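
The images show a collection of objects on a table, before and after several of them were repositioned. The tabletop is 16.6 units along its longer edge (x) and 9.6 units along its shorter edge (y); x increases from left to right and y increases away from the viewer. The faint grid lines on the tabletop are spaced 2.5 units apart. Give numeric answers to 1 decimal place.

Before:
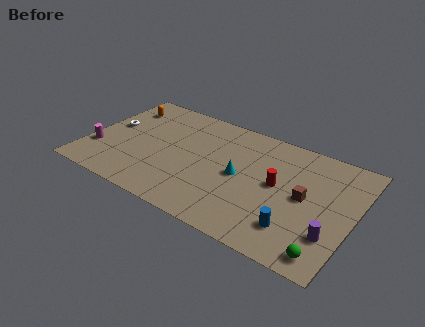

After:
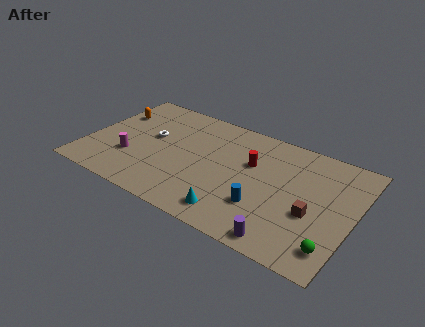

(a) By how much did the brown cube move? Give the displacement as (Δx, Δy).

(0.6, -1.1)

The brown cube was at about (13.6, 4.9) and moved to about (14.2, 3.8).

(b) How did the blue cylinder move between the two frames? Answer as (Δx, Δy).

(-2.1, 0.7)

From the two frames, the blue cylinder sits at roughly (13.4, 2.2) before and (11.3, 2.9) after.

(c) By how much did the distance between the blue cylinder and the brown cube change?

+0.3

They were about 2.7 units apart before and 3.0 after — 0.3 units further apart.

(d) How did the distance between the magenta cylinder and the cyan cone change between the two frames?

-2.0

Before: roughly 9.0 units apart; after: 7.0. That's 2.0 units closer together.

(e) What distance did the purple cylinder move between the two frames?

3.1

The purple cylinder moved from about (15.5, 2.7) to (12.9, 1.0), a distance of √(2.6² + 1.7²) ≈ 3.1.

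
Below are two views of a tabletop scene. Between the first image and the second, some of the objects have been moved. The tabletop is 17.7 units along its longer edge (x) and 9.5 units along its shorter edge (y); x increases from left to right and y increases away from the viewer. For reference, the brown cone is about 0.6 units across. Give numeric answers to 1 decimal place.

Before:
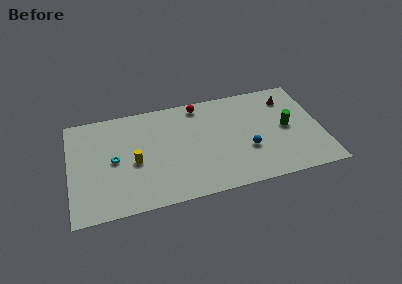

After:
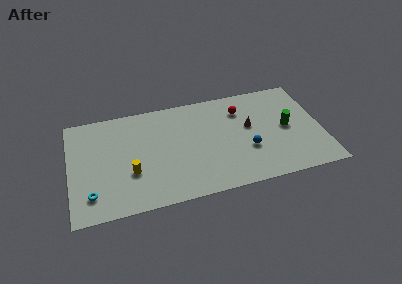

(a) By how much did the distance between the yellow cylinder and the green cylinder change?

+0.4

They were about 10.8 units apart before and 11.2 after — 0.4 units further apart.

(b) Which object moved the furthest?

the brown cone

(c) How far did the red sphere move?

3.1

From (9.3, 8.4) to (12.2, 7.2), the red sphere covered √(2.9² + 1.2²) ≈ 3.1 units.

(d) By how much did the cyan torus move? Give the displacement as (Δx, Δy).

(-1.7, -2.7)

The cyan torus was at about (3.1, 4.7) and moved to about (1.4, 2.0).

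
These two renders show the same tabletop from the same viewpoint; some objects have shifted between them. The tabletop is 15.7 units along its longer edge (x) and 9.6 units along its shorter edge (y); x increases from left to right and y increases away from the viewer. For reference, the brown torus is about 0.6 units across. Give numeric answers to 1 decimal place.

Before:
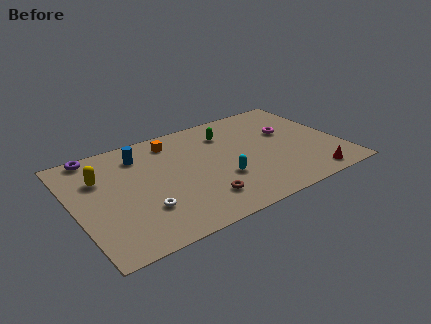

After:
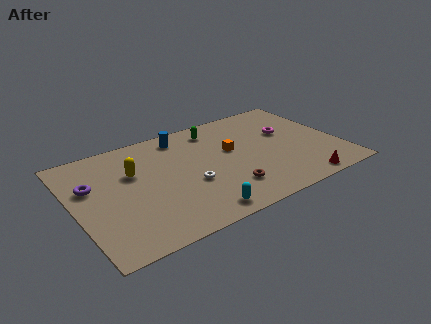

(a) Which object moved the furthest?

the orange cube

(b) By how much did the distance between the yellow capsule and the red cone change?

-2.3

The distance was about 12.9 in the first image and 10.6 in the second, so they moved 2.3 units closer together.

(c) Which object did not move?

the magenta torus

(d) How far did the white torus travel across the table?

3.0

The white torus moved from about (3.7, 2.8) to (6.6, 3.7), a distance of √(2.9² + 0.9²) ≈ 3.0.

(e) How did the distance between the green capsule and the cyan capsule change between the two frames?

+3.1

The distance was about 4.1 in the first image and 7.2 in the second, so they moved 3.1 units further apart.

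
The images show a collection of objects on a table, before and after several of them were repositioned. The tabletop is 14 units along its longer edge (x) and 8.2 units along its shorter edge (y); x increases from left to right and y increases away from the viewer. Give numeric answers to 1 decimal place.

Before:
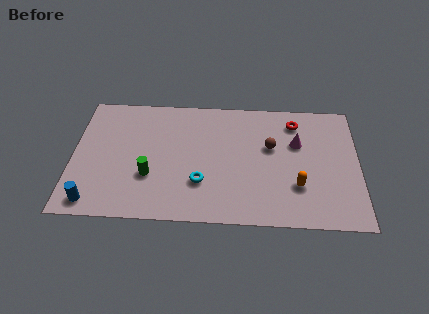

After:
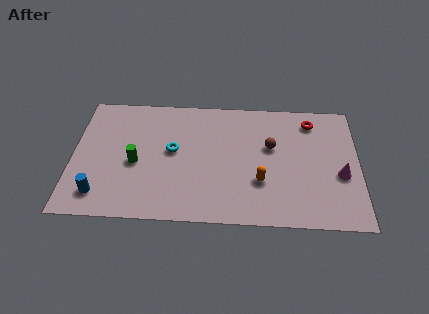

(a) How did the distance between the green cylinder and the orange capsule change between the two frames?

-1.0

The distance was about 7.2 in the first image and 6.2 in the second, so they moved 1.0 units closer together.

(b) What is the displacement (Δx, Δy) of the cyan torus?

(-1.4, 2.0)

The cyan torus was at about (6.3, 2.5) and moved to about (4.9, 4.5).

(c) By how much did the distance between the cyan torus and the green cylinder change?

-0.5

Before: roughly 2.5 units apart; after: 2.0. That's 0.5 units closer together.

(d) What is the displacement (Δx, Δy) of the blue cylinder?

(0.3, 0.5)

The blue cylinder started near (1.1, 1.0) and ended near (1.4, 1.5).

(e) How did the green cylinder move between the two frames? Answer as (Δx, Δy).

(-0.7, 0.8)

The green cylinder was at about (3.8, 2.8) and moved to about (3.1, 3.6).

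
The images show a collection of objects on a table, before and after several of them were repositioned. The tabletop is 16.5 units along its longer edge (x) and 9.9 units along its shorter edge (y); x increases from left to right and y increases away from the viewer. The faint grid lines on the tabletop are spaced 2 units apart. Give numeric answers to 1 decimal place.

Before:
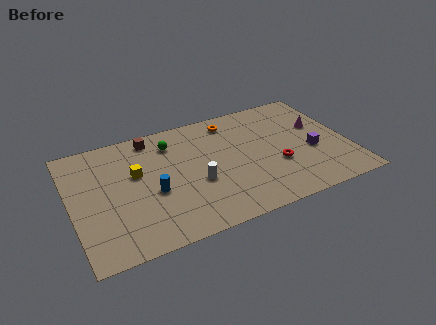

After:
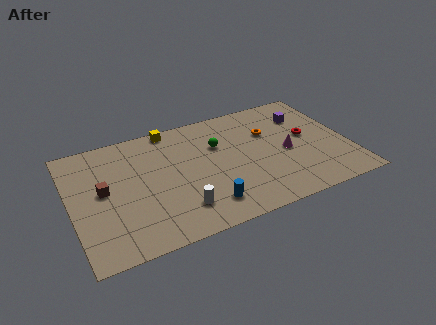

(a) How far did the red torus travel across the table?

2.8

The red torus moved from about (12.1, 3.6) to (14.2, 5.4), a distance of √(2.1² + 1.8²) ≈ 2.8.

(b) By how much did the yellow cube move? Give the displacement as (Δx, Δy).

(2.4, 3.1)

The yellow cube was at about (3.9, 6.0) and moved to about (6.3, 9.1).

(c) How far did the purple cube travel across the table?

3.3

The purple cube was near (14.3, 4.0) before and (14.3, 7.3) after, so it travelled √(0.0² + 3.3²) ≈ 3.3 units.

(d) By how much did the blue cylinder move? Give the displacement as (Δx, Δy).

(2.9, -2.2)

The blue cylinder was at about (4.7, 4.1) and moved to about (7.6, 1.9).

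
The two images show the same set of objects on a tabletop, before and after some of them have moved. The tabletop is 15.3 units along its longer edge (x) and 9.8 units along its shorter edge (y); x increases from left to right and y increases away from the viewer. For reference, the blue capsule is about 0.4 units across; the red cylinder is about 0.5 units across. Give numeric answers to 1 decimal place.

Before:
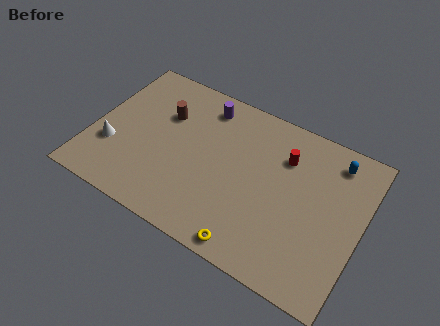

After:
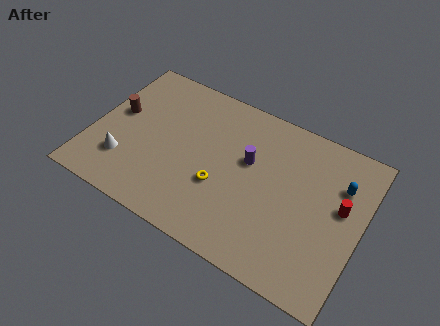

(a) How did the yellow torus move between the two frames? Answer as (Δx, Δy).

(-2.2, 2.7)

The yellow torus was at about (9.7, 0.9) and moved to about (7.5, 3.6).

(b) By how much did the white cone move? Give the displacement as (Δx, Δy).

(0.8, -0.6)

The white cone started near (1.3, 3.2) and ended near (2.1, 2.6).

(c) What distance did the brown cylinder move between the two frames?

2.8

From (3.8, 6.6) to (1.2, 5.5), the brown cylinder covered √(2.6² + 1.1²) ≈ 2.8 units.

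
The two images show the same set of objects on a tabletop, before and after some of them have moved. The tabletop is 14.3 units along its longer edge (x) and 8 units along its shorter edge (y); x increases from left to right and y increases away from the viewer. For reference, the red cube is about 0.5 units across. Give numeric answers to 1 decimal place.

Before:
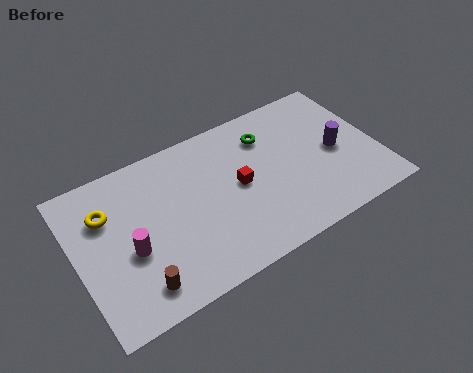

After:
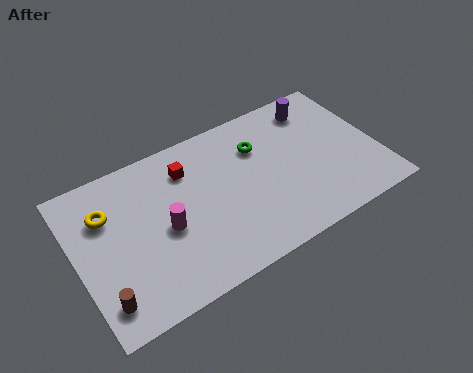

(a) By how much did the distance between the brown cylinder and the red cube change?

+0.6

The distance was about 5.9 in the first image and 6.5 in the second, so they moved 0.6 units further apart.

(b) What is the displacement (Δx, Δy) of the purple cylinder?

(-0.5, 2.8)

The purple cylinder was at about (12.4, 3.8) and moved to about (11.9, 6.6).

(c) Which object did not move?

the yellow torus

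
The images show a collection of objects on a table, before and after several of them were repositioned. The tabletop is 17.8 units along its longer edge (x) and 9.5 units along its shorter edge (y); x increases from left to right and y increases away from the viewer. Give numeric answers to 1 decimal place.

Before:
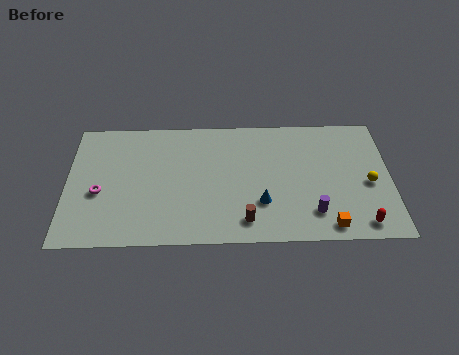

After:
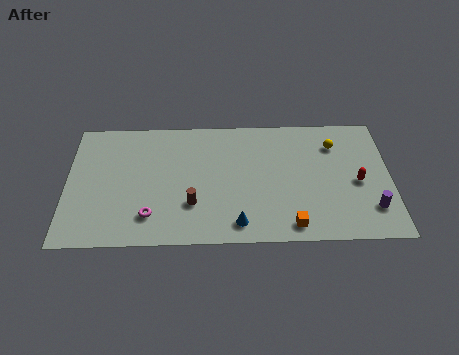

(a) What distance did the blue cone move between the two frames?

2.0

The blue cone moved from about (10.7, 2.9) to (9.4, 1.4), a distance of √(1.3² + 1.5²) ≈ 2.0.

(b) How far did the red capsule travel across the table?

3.1

From (16.1, 1.2) to (16.0, 4.3), the red capsule covered √(0.1² + 3.1²) ≈ 3.1 units.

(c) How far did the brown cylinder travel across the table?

3.2

From (9.8, 1.6) to (6.9, 2.9), the brown cylinder covered √(2.9² + 1.3²) ≈ 3.2 units.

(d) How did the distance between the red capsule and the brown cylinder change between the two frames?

+2.9

Before: roughly 6.3 units apart; after: 9.2. That's 2.9 units further apart.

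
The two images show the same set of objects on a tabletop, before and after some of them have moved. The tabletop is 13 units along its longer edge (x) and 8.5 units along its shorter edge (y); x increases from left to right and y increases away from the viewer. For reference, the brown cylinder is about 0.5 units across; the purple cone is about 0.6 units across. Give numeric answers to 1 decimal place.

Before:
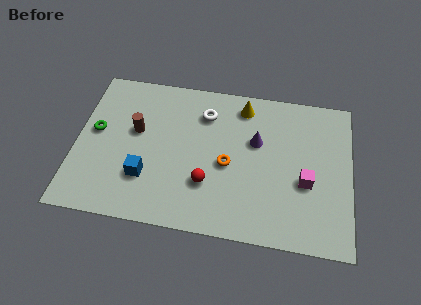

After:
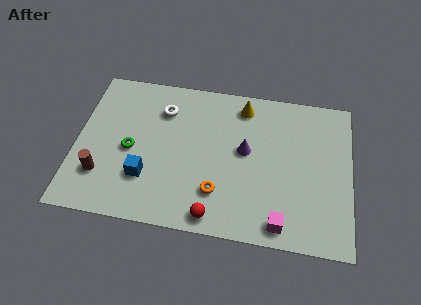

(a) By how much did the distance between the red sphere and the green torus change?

-0.7

The distance was about 5.8 in the first image and 5.1 in the second, so they moved 0.7 units closer together.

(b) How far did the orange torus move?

1.6

The orange torus was near (7.2, 3.8) before and (6.8, 2.2) after, so it travelled √(0.4² + 1.6²) ≈ 1.6 units.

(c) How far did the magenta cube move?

2.6

From (10.9, 3.4) to (9.8, 1.0), the magenta cube covered √(1.1² + 2.4²) ≈ 2.6 units.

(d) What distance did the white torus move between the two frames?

2.0

The white torus moved from about (6.0, 6.5) to (4.0, 6.4), a distance of √(2.0² + 0.1²) ≈ 2.0.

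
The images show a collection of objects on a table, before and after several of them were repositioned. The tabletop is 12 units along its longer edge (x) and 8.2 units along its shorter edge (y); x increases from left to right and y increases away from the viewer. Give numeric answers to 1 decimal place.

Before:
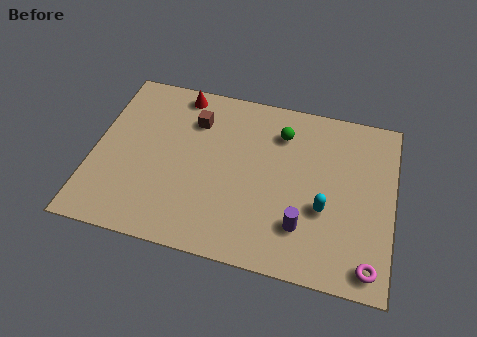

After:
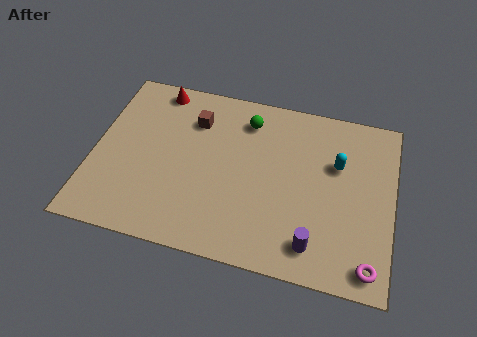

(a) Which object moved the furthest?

the cyan capsule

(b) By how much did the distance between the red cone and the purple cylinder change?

+1.5

Before: roughly 7.4 units apart; after: 8.9. That's 1.5 units further apart.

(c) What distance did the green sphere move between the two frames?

1.4

The green sphere moved from about (7.4, 6.3) to (6.0, 6.6), a distance of √(1.4² + 0.3²) ≈ 1.4.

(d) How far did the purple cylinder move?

0.9

From (8.5, 2.1) to (9.0, 1.4), the purple cylinder covered √(0.5² + 0.7²) ≈ 0.9 units.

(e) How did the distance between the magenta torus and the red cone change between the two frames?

+0.7

They were about 10.2 units apart before and 10.9 after — 0.7 units further apart.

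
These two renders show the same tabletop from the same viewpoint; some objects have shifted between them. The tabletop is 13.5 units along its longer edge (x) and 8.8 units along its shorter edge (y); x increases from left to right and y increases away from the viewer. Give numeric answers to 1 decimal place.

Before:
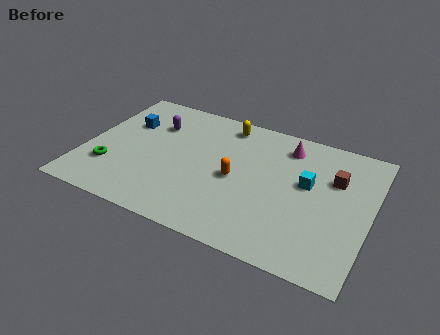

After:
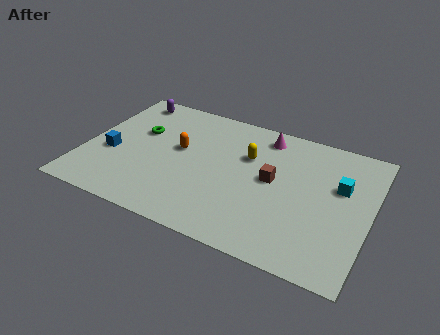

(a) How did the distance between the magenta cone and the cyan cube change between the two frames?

+1.9

They were about 2.4 units apart before and 4.3 after — 1.9 units further apart.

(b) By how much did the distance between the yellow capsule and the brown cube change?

-4.0

Before: roughly 5.7 units apart; after: 1.7. That's 4.0 units closer together.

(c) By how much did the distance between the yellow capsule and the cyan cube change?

-0.5

Before: roughly 4.9 units apart; after: 4.4. That's 0.5 units closer together.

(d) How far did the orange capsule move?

2.9

The orange capsule was near (7.2, 4.1) before and (4.4, 5.0) after, so it travelled √(2.8² + 0.9²) ≈ 2.9 units.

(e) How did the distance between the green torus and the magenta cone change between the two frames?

-3.1

They were about 9.2 units apart before and 6.1 after — 3.1 units closer together.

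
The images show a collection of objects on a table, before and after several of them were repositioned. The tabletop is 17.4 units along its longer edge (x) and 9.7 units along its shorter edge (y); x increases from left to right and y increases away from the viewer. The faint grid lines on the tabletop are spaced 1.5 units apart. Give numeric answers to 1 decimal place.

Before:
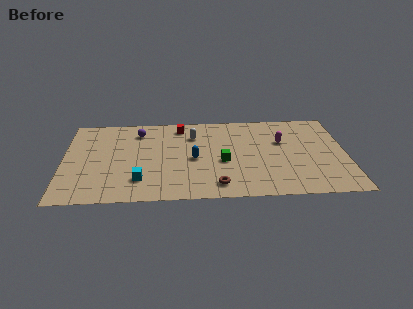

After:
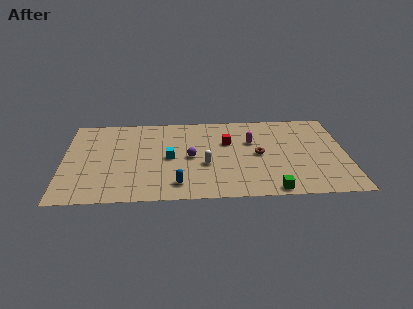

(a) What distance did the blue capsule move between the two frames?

3.0

From (8.0, 4.5) to (7.0, 1.7), the blue capsule covered √(1.0² + 2.8²) ≈ 3.0 units.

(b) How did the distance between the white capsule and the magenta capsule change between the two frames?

-1.8

Before: roughly 5.6 units apart; after: 3.8. That's 1.8 units closer together.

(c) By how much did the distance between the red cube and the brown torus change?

-4.7

The distance was about 7.1 in the first image and 2.4 in the second, so they moved 4.7 units closer together.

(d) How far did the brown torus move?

4.2

The brown torus was near (9.4, 1.5) before and (12.0, 4.8) after, so it travelled √(2.6² + 3.3²) ≈ 4.2 units.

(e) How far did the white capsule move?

3.5

The white capsule was near (8.0, 7.2) before and (8.7, 3.8) after, so it travelled √(0.7² + 3.4²) ≈ 3.5 units.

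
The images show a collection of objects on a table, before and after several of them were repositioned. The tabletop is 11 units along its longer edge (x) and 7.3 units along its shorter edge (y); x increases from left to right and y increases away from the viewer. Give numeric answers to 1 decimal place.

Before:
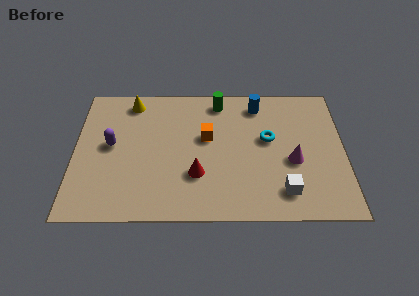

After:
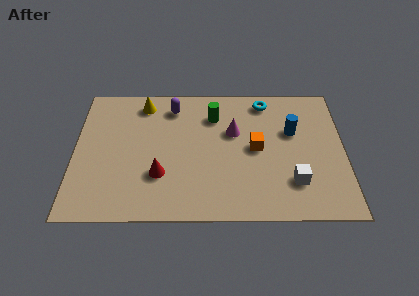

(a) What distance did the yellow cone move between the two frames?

0.5

The yellow cone moved from about (2.3, 6.3) to (2.8, 6.2), a distance of √(0.5² + 0.1²) ≈ 0.5.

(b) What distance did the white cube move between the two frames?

0.6

The white cube moved from about (8.5, 1.4) to (8.9, 1.9), a distance of √(0.4² + 0.5²) ≈ 0.6.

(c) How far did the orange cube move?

2.1

From (5.4, 4.3) to (7.4, 3.7), the orange cube covered √(2.0² + 0.6²) ≈ 2.1 units.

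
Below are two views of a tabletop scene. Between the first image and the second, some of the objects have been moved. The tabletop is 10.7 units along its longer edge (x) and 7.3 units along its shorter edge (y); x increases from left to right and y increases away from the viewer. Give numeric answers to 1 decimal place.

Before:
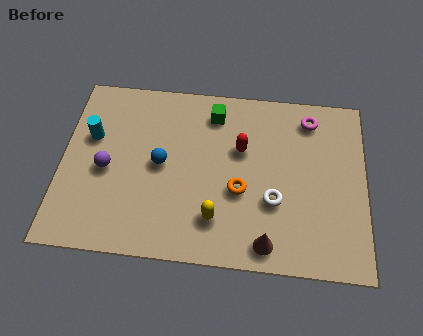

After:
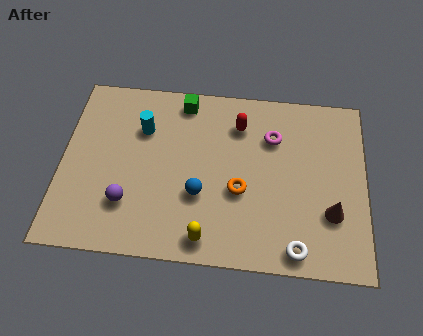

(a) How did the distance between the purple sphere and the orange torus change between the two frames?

-0.7

They were about 4.7 units apart before and 4.0 after — 0.7 units closer together.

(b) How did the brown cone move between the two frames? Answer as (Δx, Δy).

(2.2, 1.4)

The brown cone started near (7.3, 0.9) and ended near (9.5, 2.3).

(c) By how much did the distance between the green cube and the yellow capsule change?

+1.3

Before: roughly 4.3 units apart; after: 5.6. That's 1.3 units further apart.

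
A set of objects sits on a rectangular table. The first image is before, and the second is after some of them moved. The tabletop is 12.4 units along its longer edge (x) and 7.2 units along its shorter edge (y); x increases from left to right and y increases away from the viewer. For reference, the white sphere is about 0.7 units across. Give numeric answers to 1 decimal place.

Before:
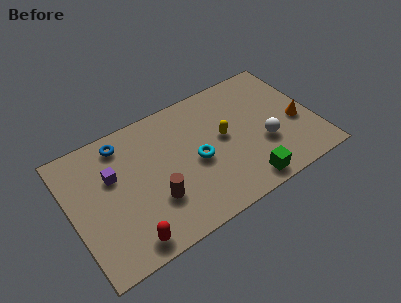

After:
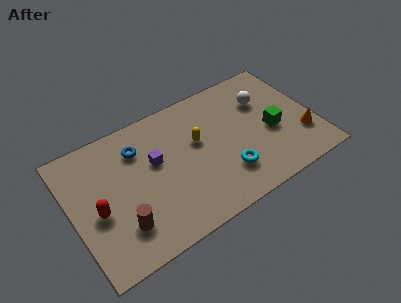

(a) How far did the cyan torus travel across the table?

1.9

From (6.3, 3.3) to (7.6, 1.9), the cyan torus covered √(1.3² + 1.4²) ≈ 1.9 units.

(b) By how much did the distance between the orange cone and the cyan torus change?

-1.2

They were about 5.2 units apart before and 4.0 after — 1.2 units closer together.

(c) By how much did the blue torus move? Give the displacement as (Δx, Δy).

(0.7, -0.7)

The blue torus started near (2.9, 6.1) and ended near (3.6, 5.4).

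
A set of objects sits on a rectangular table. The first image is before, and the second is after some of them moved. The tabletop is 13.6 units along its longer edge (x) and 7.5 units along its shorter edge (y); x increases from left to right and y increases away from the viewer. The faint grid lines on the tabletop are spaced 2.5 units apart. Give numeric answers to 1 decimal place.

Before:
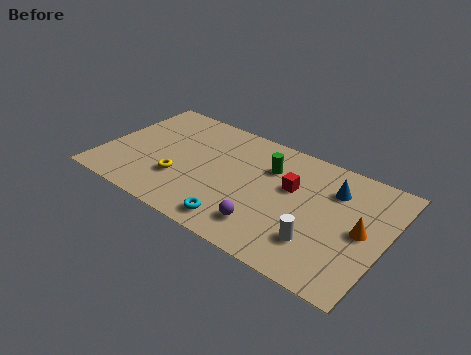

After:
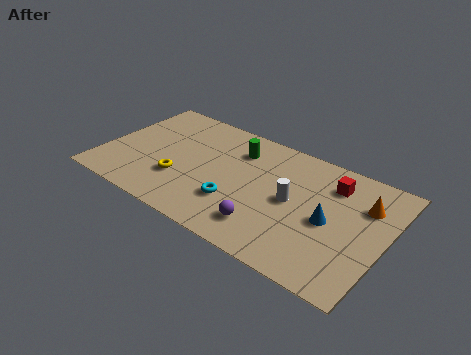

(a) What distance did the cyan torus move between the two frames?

1.2

From (7.0, 1.1) to (6.7, 2.3), the cyan torus covered √(0.3² + 1.2²) ≈ 1.2 units.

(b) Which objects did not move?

the yellow torus and the purple sphere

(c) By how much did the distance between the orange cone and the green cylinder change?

+1.2

They were about 5.0 units apart before and 6.2 after — 1.2 units further apart.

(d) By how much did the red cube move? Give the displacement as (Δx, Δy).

(1.8, 1.2)

The red cube was at about (9.0, 4.6) and moved to about (10.8, 5.8).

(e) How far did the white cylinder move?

2.3

The white cylinder was near (10.7, 2.0) before and (9.2, 3.8) after, so it travelled √(1.5² + 1.8²) ≈ 2.3 units.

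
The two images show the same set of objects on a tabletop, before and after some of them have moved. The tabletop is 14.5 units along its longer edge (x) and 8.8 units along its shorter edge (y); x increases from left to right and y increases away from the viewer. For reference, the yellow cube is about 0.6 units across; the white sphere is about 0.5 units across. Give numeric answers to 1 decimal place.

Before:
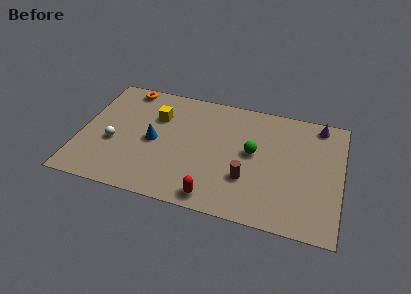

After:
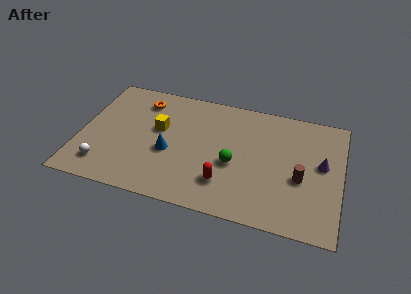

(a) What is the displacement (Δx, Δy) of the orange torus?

(1.0, -0.8)

The orange torus was at about (2.2, 7.9) and moved to about (3.2, 7.1).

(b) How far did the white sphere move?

1.8

The white sphere was near (1.9, 3.5) before and (1.5, 1.7) after, so it travelled √(0.4² + 1.8²) ≈ 1.8 units.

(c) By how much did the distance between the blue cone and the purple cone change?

-1.2

They were about 9.7 units apart before and 8.5 after — 1.2 units closer together.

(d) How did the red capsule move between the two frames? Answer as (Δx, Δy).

(0.5, 1.2)

The red capsule was at about (7.7, 1.0) and moved to about (8.2, 2.2).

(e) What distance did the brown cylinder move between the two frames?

3.0

From (9.4, 2.8) to (12.3, 3.6), the brown cylinder covered √(2.9² + 0.8²) ≈ 3.0 units.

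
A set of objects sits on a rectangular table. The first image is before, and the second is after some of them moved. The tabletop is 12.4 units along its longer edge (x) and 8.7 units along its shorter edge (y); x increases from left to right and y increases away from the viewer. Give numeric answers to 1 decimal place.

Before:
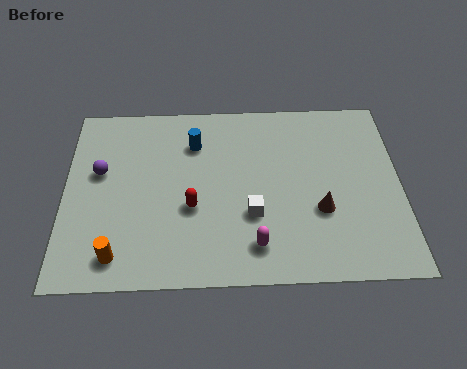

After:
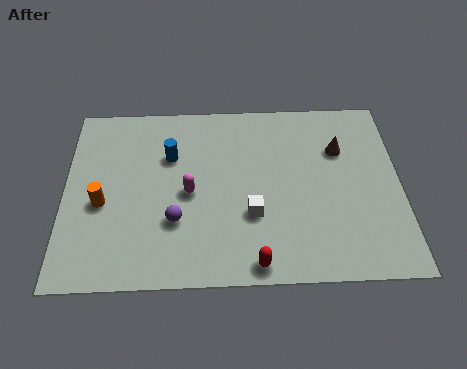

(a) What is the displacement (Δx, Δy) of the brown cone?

(0.8, 2.9)

The brown cone started near (9.4, 3.1) and ended near (10.2, 6.0).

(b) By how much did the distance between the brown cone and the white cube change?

+2.0

The distance was about 2.5 in the first image and 4.5 in the second, so they moved 2.0 units further apart.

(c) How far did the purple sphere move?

3.7

From (1.3, 5.2) to (4.1, 2.8), the purple sphere covered √(2.8² + 2.4²) ≈ 3.7 units.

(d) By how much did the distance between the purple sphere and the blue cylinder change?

-0.6

The distance was about 3.7 in the first image and 3.1 in the second, so they moved 0.6 units closer together.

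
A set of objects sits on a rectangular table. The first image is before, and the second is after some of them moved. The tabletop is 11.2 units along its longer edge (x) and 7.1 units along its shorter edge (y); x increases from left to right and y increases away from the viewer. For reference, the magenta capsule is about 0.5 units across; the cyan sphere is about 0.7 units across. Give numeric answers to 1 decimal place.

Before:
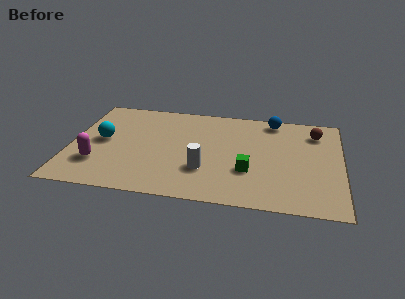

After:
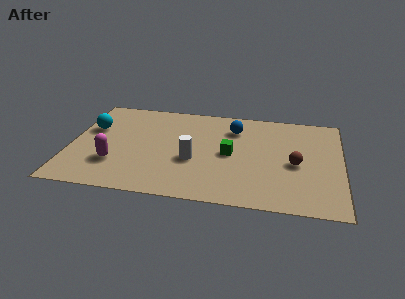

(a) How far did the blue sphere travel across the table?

1.8

The blue sphere was near (8.3, 6.3) before and (6.7, 5.4) after, so it travelled √(1.6² + 0.9²) ≈ 1.8 units.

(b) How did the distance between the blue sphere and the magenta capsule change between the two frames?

-2.5

They were about 8.3 units apart before and 5.8 after — 2.5 units closer together.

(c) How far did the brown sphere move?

2.5

The brown sphere moved from about (10.1, 5.6) to (9.3, 3.2), a distance of √(0.8² + 2.4²) ≈ 2.5.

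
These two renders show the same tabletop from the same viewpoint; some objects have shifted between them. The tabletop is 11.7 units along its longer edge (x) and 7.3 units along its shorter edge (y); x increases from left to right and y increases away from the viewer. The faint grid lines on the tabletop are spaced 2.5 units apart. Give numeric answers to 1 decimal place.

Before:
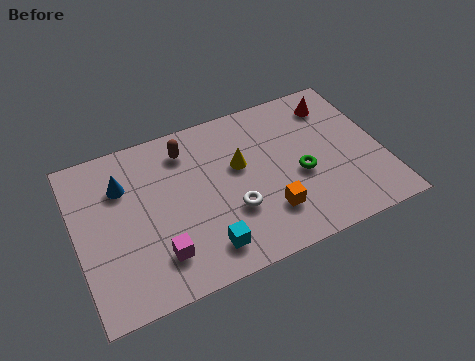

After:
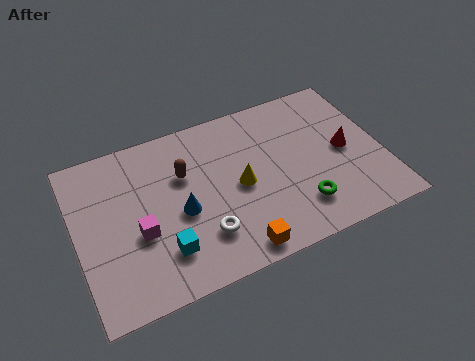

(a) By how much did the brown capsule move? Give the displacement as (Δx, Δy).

(-0.2, -1.1)

The brown capsule was at about (4.4, 5.9) and moved to about (4.2, 4.8).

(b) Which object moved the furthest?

the blue cone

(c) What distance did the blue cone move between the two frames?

2.8

From (1.9, 5.2) to (3.9, 3.2), the blue cone covered √(2.0² + 2.0²) ≈ 2.8 units.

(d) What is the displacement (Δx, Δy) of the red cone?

(0.1, -2.3)

The red cone started near (10.2, 5.9) and ended near (10.3, 3.6).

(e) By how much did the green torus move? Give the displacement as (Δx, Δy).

(-0.2, -1.4)

The green torus started near (8.5, 3.1) and ended near (8.3, 1.7).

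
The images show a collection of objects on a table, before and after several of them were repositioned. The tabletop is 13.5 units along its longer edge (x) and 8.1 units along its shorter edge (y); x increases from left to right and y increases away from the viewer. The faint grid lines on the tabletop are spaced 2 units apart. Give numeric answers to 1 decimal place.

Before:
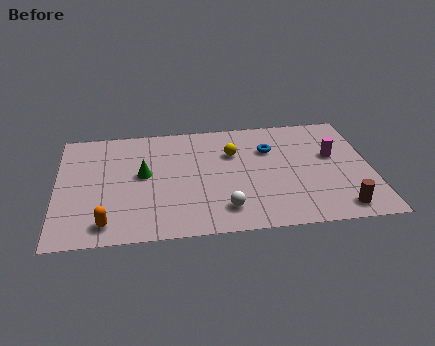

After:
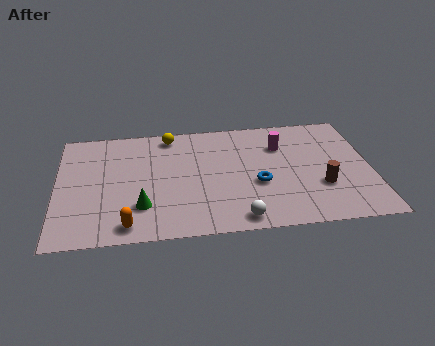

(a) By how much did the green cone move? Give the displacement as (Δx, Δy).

(-0.1, -2.2)

The green cone was at about (3.7, 4.4) and moved to about (3.6, 2.2).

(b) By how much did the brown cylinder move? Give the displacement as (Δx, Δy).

(-0.7, 1.6)

The brown cylinder was at about (12.0, 1.1) and moved to about (11.3, 2.7).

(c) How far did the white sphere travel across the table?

0.9

The white sphere was near (7.1, 1.6) before and (7.7, 0.9) after, so it travelled √(0.6² + 0.7²) ≈ 0.9 units.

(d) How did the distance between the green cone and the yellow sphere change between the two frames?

+1.0

They were about 4.1 units apart before and 5.1 after — 1.0 units further apart.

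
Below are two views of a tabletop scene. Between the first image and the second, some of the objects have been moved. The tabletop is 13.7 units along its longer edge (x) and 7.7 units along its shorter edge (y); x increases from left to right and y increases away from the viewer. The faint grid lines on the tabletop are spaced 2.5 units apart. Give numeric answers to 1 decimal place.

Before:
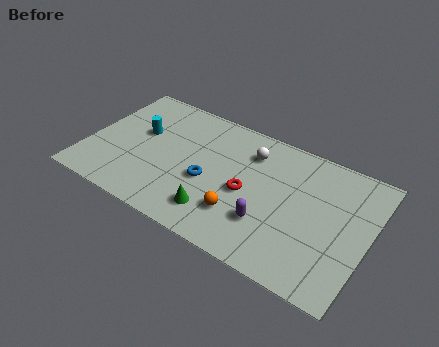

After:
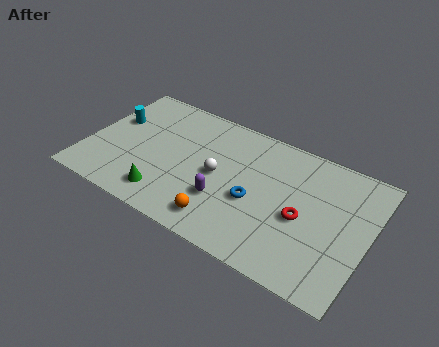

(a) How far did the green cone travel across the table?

2.5

The green cone was near (6.7, 1.6) before and (4.2, 1.4) after, so it travelled √(2.5² + 0.2²) ≈ 2.5 units.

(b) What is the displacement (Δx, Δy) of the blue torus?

(2.3, 0.0)

The blue torus was at about (6.0, 3.2) and moved to about (8.3, 3.2).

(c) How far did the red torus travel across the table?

2.7

The red torus was near (7.9, 3.5) before and (10.6, 3.4) after, so it travelled √(2.7² + 0.1²) ≈ 2.7 units.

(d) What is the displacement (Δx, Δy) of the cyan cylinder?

(-1.4, 0.2)

The cyan cylinder started near (2.4, 4.6) and ended near (1.0, 4.8).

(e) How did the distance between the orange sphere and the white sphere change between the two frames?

-1.2

Before: roughly 3.8 units apart; after: 2.6. That's 1.2 units closer together.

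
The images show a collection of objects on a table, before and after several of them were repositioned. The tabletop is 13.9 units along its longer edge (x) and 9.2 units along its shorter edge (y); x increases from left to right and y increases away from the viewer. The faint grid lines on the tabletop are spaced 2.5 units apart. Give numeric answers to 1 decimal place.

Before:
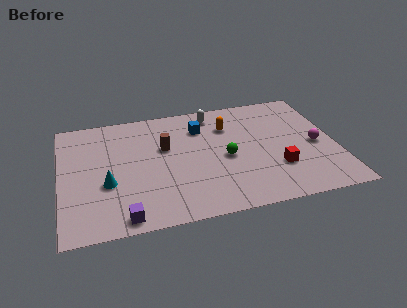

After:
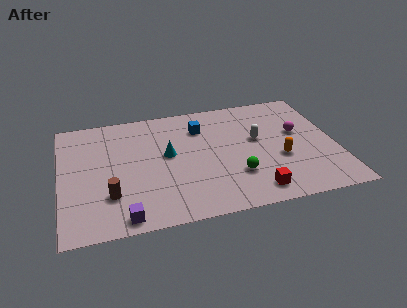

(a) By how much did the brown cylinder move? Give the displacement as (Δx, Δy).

(-2.9, -3.1)

From the two frames, the brown cylinder sits at roughly (5.3, 5.7) before and (2.4, 2.6) after.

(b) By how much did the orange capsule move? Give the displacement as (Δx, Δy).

(2.4, -3.2)

The orange capsule was at about (8.6, 6.7) and moved to about (11.0, 3.5).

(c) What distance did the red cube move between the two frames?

2.0

The red cube was near (10.8, 2.8) before and (9.5, 1.3) after, so it travelled √(1.3² + 1.5²) ≈ 2.0 units.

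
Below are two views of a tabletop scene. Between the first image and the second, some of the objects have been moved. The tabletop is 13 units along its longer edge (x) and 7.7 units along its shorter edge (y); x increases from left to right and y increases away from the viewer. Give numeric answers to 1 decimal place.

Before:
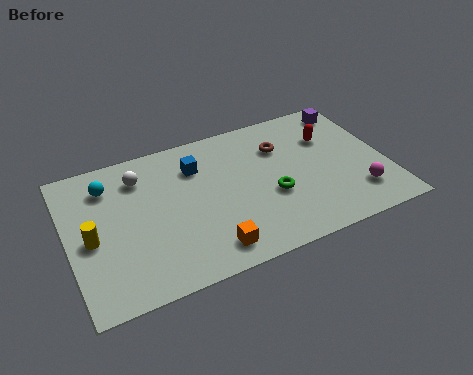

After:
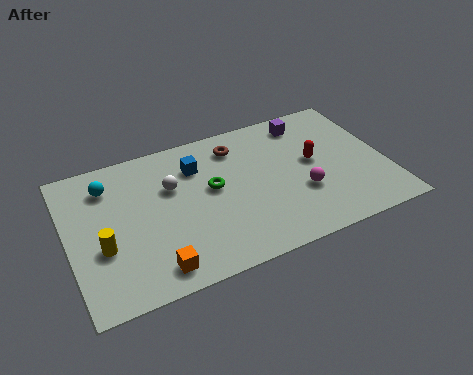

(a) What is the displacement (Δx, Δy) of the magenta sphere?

(-2.2, 0.9)

The magenta sphere started near (11.6, 1.8) and ended near (9.4, 2.7).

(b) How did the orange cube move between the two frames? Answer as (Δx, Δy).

(-2.2, -0.1)

From the two frames, the orange cube sits at roughly (5.4, 1.2) before and (3.2, 1.1) after.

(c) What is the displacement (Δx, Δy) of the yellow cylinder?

(0.4, -0.6)

From the two frames, the yellow cylinder sits at roughly (0.9, 3.5) before and (1.3, 2.9) after.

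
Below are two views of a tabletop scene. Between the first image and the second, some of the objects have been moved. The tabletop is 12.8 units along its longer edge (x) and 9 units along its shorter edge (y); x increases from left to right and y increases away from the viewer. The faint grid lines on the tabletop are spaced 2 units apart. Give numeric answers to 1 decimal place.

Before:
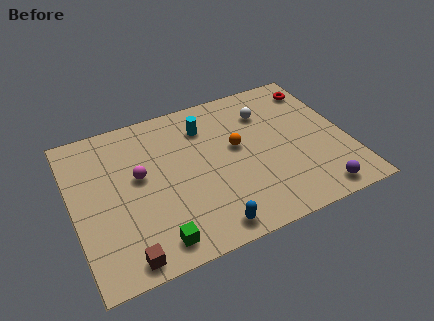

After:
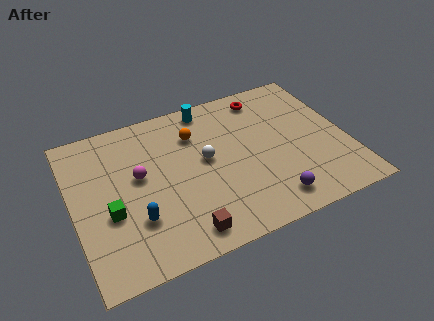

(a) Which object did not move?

the magenta sphere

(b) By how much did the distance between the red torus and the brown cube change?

-3.8

They were about 11.8 units apart before and 8.0 after — 3.8 units closer together.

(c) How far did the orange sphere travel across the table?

2.3

The orange sphere moved from about (7.7, 5.1) to (5.9, 6.6), a distance of √(1.8² + 1.5²) ≈ 2.3.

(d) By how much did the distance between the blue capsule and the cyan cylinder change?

+0.7

They were about 5.9 units apart before and 6.6 after — 0.7 units further apart.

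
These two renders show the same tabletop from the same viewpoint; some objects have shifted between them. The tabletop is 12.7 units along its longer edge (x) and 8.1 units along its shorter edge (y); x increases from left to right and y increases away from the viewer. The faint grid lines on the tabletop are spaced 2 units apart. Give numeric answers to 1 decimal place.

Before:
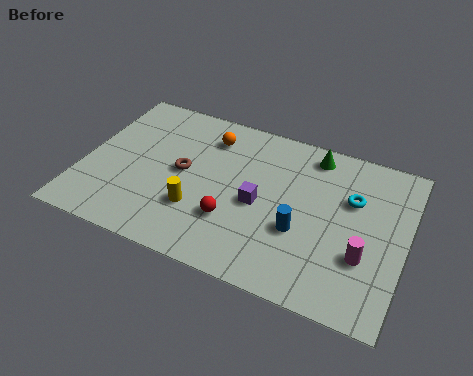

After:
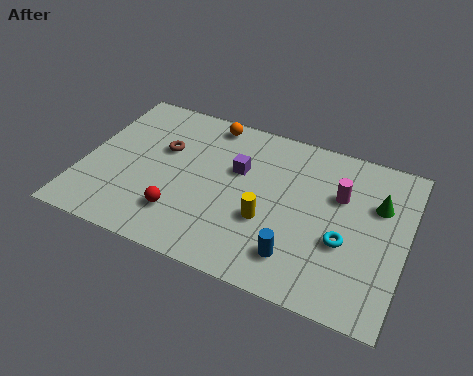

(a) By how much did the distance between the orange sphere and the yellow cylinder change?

+1.1

The distance was about 3.9 in the first image and 5.0 in the second, so they moved 1.1 units further apart.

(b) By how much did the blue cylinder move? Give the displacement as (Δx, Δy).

(0.0, -1.3)

The blue cylinder was at about (8.7, 3.0) and moved to about (8.7, 1.7).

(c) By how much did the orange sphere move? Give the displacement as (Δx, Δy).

(-0.1, 0.8)

The orange sphere was at about (4.7, 6.4) and moved to about (4.6, 7.2).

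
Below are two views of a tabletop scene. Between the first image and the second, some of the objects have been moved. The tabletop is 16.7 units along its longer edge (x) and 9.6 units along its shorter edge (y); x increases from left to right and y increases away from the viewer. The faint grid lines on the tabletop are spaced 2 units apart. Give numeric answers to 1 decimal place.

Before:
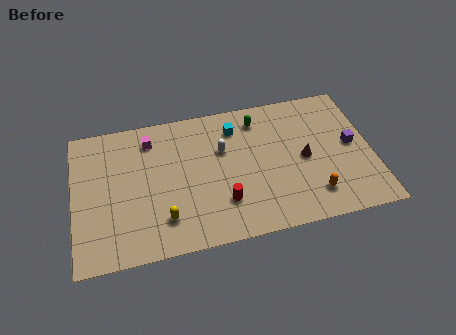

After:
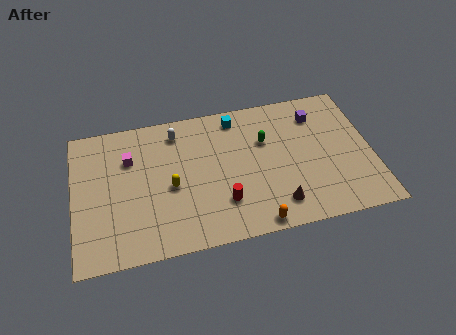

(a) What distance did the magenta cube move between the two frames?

1.6

The magenta cube was near (4.4, 7.8) before and (3.2, 6.7) after, so it travelled √(1.2² + 1.1²) ≈ 1.6 units.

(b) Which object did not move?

the red cylinder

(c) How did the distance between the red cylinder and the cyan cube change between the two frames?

+0.7

Before: roughly 5.1 units apart; after: 5.8. That's 0.7 units further apart.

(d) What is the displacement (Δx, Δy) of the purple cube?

(-1.8, 2.5)

The purple cube was at about (15.6, 5.0) and moved to about (13.8, 7.5).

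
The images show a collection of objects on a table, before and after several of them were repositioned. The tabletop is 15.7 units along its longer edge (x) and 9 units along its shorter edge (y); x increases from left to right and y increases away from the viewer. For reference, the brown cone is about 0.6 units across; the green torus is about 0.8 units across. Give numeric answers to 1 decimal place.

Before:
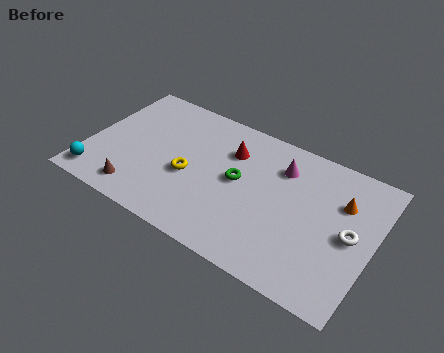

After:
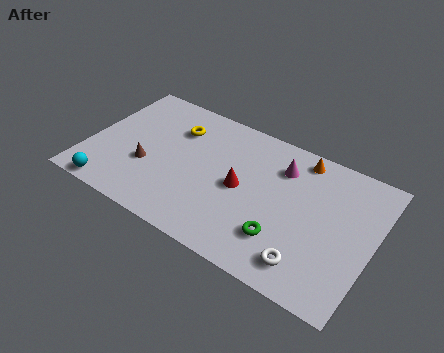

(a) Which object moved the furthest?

the green torus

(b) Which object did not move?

the magenta cone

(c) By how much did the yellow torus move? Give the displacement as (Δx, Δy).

(-1.2, 2.8)

The yellow torus started near (5.7, 3.8) and ended near (4.5, 6.6).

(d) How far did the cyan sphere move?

1.0

The cyan sphere moved from about (0.9, 1.3) to (1.8, 0.8), a distance of √(0.9² + 0.5²) ≈ 1.0.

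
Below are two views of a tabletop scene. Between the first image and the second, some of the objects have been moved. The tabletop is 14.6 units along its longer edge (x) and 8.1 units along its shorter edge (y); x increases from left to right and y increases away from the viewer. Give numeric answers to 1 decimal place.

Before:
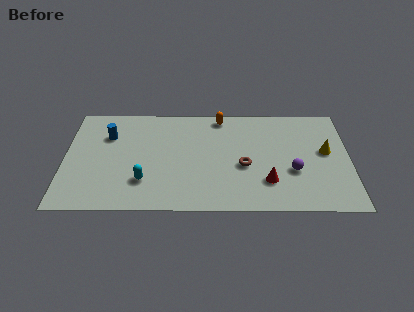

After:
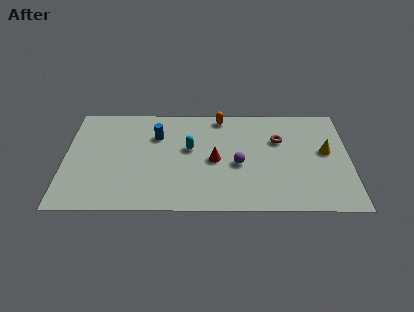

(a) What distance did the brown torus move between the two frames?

2.7

The brown torus was near (9.2, 3.4) before and (11.0, 5.4) after, so it travelled √(1.8² + 2.0²) ≈ 2.7 units.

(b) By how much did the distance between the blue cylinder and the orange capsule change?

-2.4

They were about 6.0 units apart before and 3.6 after — 2.4 units closer together.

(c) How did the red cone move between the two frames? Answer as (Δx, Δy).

(-2.7, 1.6)

From the two frames, the red cone sits at roughly (10.4, 2.2) before and (7.7, 3.8) after.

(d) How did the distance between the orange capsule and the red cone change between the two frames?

-2.1

The distance was about 5.5 in the first image and 3.4 in the second, so they moved 2.1 units closer together.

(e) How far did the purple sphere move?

2.8

The purple sphere moved from about (11.7, 3.0) to (8.9, 3.5), a distance of √(2.8² + 0.5²) ≈ 2.8.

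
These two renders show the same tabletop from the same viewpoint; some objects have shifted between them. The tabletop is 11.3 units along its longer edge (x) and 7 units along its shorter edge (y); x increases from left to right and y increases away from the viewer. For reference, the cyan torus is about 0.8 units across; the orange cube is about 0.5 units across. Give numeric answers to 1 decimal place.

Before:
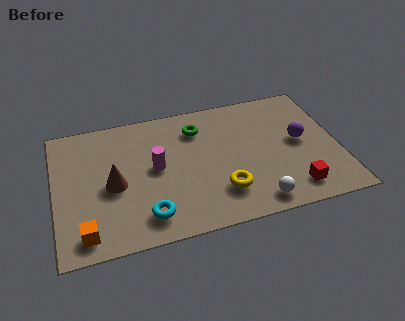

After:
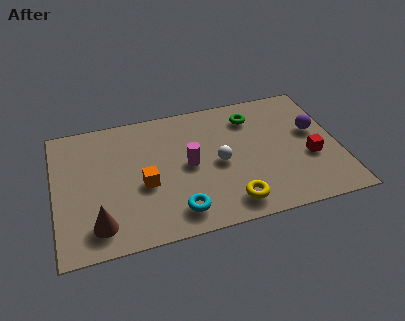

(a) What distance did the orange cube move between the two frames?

3.1

The orange cube moved from about (1.1, 1.0) to (3.5, 2.9), a distance of √(2.4² + 1.9²) ≈ 3.1.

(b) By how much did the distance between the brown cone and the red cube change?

+1.3

They were about 7.3 units apart before and 8.6 after — 1.3 units further apart.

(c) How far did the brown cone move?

2.0

The brown cone moved from about (2.3, 3.2) to (1.6, 1.3), a distance of √(0.7² + 1.9²) ≈ 2.0.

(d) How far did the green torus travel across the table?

2.2

The green torus moved from about (5.8, 5.4) to (8.0, 5.5), a distance of √(2.2² + 0.1²) ≈ 2.2.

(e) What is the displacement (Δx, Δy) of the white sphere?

(-1.3, 2.4)

The white sphere started near (7.8, 0.9) and ended near (6.5, 3.3).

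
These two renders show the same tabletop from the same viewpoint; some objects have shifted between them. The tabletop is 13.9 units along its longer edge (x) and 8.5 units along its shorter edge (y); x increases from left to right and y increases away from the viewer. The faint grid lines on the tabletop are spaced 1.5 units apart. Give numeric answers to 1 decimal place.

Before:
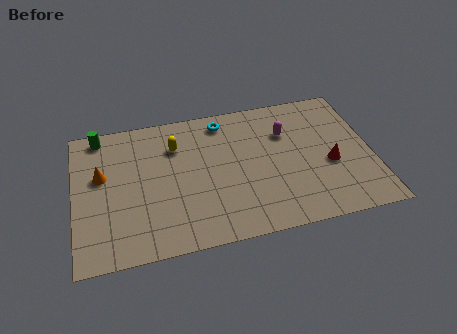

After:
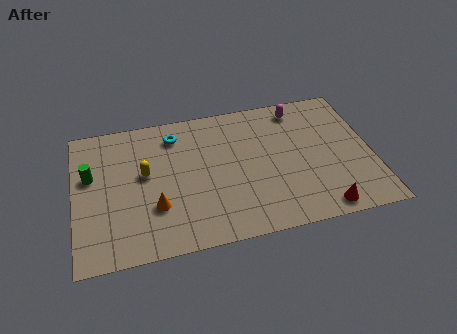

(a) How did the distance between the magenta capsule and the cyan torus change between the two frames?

+2.7

The distance was about 3.2 in the first image and 5.9 in the second, so they moved 2.7 units further apart.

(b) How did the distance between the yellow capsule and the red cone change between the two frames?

+1.3

The distance was about 7.6 in the first image and 8.9 in the second, so they moved 1.3 units further apart.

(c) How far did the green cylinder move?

2.5

The green cylinder was near (1.3, 7.6) before and (0.8, 5.2) after, so it travelled √(0.5² + 2.4²) ≈ 2.5 units.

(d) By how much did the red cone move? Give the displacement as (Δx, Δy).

(-0.6, -2.6)

The red cone was at about (11.9, 3.5) and moved to about (11.3, 0.9).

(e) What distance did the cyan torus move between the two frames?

2.3

The cyan torus moved from about (7.1, 7.3) to (4.8, 6.9), a distance of √(2.3² + 0.4²) ≈ 2.3.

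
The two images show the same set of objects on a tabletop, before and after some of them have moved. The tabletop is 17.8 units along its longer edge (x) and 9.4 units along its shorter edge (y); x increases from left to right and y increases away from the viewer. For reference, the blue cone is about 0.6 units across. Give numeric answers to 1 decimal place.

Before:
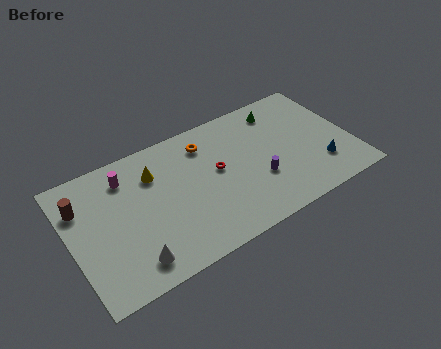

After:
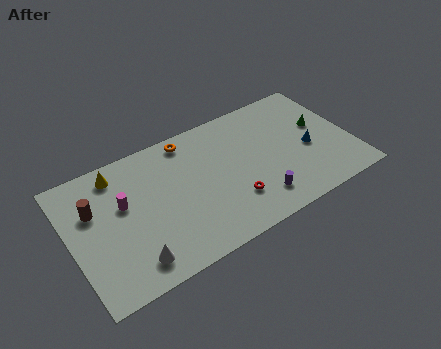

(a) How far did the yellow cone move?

2.5

The yellow cone was near (5.5, 6.9) before and (3.3, 8.0) after, so it travelled √(2.2² + 1.1²) ≈ 2.5 units.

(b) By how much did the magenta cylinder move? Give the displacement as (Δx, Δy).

(-0.4, -1.8)

The magenta cylinder started near (3.8, 7.5) and ended near (3.4, 5.7).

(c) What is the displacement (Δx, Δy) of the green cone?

(2.3, -2.3)

The green cone started near (13.8, 7.8) and ended near (16.1, 5.5).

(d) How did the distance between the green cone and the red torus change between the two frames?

+1.6

The distance was about 5.2 in the first image and 6.8 in the second, so they moved 1.6 units further apart.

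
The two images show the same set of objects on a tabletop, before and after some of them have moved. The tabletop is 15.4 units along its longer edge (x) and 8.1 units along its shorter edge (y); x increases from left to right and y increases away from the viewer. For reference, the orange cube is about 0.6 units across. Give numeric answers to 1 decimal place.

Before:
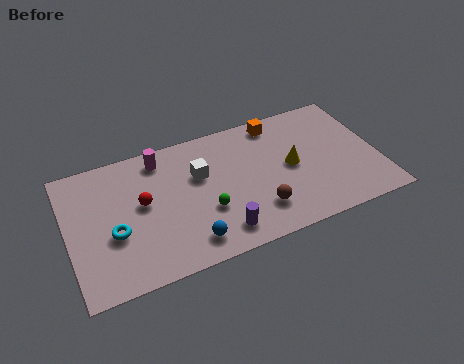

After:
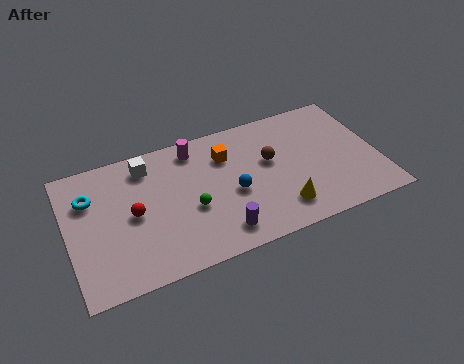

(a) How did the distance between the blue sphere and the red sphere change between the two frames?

+1.2

They were about 3.7 units apart before and 4.9 after — 1.2 units further apart.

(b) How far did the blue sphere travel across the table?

3.2

The blue sphere moved from about (5.7, 1.4) to (8.1, 3.5), a distance of √(2.4² + 2.1²) ≈ 3.2.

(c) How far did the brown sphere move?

2.9

The brown sphere was near (9.2, 2.0) before and (10.1, 4.8) after, so it travelled √(0.9² + 2.8²) ≈ 2.9 units.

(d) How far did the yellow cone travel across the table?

2.5

The yellow cone was near (11.1, 4.1) before and (10.3, 1.7) after, so it travelled √(0.8² + 2.4²) ≈ 2.5 units.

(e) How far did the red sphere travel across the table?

0.7

The red sphere was near (3.7, 4.5) before and (3.2, 4.0) after, so it travelled √(0.5² + 0.5²) ≈ 0.7 units.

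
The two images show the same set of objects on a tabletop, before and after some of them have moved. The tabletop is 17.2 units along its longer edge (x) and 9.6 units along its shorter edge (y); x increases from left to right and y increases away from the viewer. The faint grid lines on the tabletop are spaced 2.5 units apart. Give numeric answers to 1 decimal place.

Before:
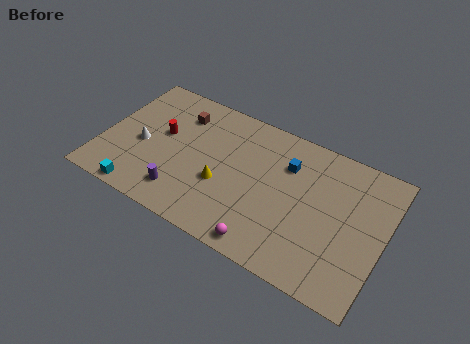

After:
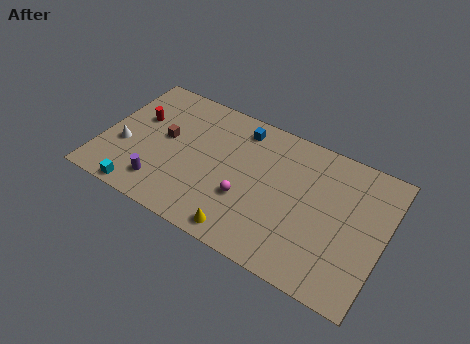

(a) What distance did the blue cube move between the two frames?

3.3

From (11.1, 6.9) to (8.0, 8.1), the blue cube covered √(3.1² + 1.2²) ≈ 3.3 units.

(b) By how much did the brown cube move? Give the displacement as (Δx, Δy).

(-0.6, -2.1)

The brown cube started near (4.3, 7.4) and ended near (3.7, 5.3).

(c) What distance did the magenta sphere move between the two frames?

2.9

The magenta sphere was near (10.6, 1.0) before and (9.0, 3.4) after, so it travelled √(1.6² + 2.4²) ≈ 2.9 units.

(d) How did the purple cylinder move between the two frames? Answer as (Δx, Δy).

(-1.3, 0.0)

From the two frames, the purple cylinder sits at roughly (5.3, 1.9) before and (4.0, 1.9) after.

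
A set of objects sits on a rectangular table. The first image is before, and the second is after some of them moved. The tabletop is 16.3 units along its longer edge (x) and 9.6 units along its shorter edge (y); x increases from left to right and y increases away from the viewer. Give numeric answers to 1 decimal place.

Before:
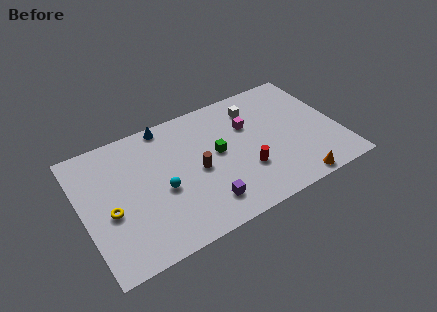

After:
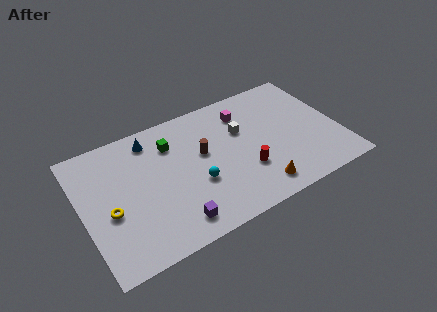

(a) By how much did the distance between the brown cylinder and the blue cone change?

-0.6

They were about 4.5 units apart before and 3.9 after — 0.6 units closer together.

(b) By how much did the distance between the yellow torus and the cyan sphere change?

+2.1

The distance was about 3.3 in the first image and 5.4 in the second, so they moved 2.1 units further apart.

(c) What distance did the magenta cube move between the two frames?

1.1

From (10.8, 6.4) to (10.7, 7.5), the magenta cube covered √(0.1² + 1.1²) ≈ 1.1 units.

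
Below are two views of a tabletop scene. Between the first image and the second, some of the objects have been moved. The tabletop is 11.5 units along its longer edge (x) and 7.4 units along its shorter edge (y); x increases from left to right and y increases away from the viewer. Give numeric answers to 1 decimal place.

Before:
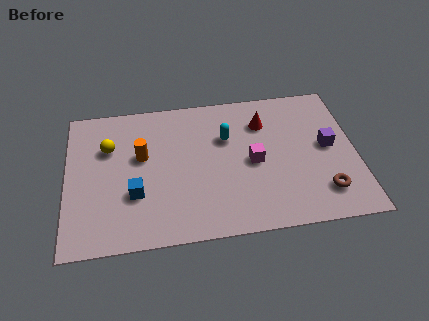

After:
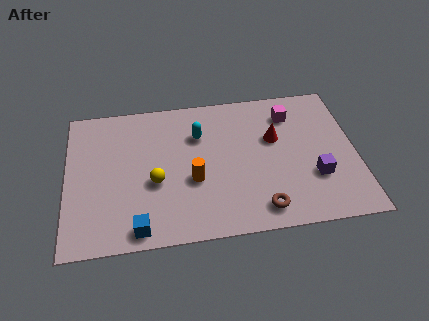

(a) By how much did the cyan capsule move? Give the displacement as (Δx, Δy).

(-1.1, 0.3)

From the two frames, the cyan capsule sits at roughly (6.4, 4.9) before and (5.3, 5.2) after.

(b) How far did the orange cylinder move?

2.5

The orange cylinder was near (3.0, 4.4) before and (5.0, 2.9) after, so it travelled √(2.0² + 1.5²) ≈ 2.5 units.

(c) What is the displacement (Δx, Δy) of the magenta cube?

(1.6, 2.3)

The magenta cube was at about (7.4, 3.5) and moved to about (9.0, 5.8).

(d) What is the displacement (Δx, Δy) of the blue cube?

(0.1, -1.7)

The blue cube was at about (2.7, 2.5) and moved to about (2.8, 0.8).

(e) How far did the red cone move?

1.0

From (7.9, 5.5) to (8.3, 4.6), the red cone covered √(0.4² + 0.9²) ≈ 1.0 units.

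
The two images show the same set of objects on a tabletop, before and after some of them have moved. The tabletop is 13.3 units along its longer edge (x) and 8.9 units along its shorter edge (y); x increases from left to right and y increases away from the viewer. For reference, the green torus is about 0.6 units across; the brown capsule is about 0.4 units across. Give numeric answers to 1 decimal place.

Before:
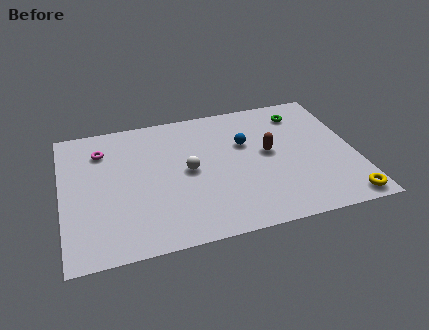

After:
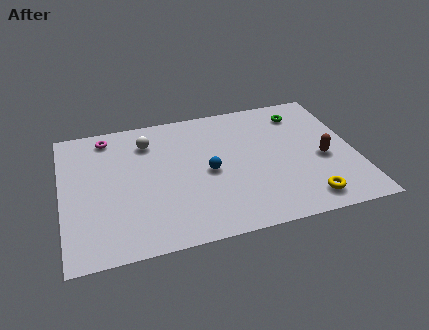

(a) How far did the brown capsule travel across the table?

2.6

The brown capsule moved from about (9.4, 4.8) to (11.8, 3.8), a distance of √(2.4² + 1.0²) ≈ 2.6.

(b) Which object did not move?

the green torus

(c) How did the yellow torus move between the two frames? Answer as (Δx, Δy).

(-1.7, 0.4)

The yellow torus was at about (12.5, 0.9) and moved to about (10.8, 1.3).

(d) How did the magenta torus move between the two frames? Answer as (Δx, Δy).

(0.3, 0.9)

The magenta torus was at about (1.9, 6.8) and moved to about (2.2, 7.7).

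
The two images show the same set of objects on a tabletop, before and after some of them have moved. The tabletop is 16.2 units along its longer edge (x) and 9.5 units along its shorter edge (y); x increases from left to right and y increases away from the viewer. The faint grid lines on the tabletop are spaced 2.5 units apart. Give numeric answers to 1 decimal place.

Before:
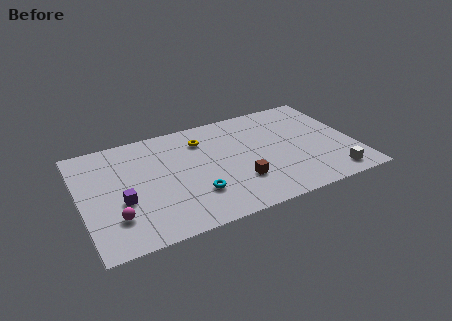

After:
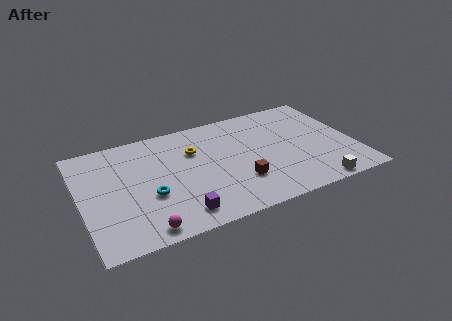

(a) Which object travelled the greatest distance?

the purple cube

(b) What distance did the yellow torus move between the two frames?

1.0

The yellow torus was near (7.4, 7.3) before and (6.8, 6.5) after, so it travelled √(0.6² + 0.8²) ≈ 1.0 units.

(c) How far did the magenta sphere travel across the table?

2.1

The magenta sphere moved from about (1.8, 2.5) to (3.3, 1.0), a distance of √(1.5² + 1.5²) ≈ 2.1.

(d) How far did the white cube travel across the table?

1.2

The white cube was near (14.5, 1.3) before and (13.4, 0.8) after, so it travelled √(1.1² + 0.5²) ≈ 1.2 units.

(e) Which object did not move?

the brown cube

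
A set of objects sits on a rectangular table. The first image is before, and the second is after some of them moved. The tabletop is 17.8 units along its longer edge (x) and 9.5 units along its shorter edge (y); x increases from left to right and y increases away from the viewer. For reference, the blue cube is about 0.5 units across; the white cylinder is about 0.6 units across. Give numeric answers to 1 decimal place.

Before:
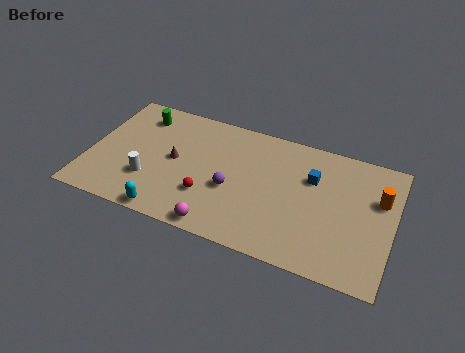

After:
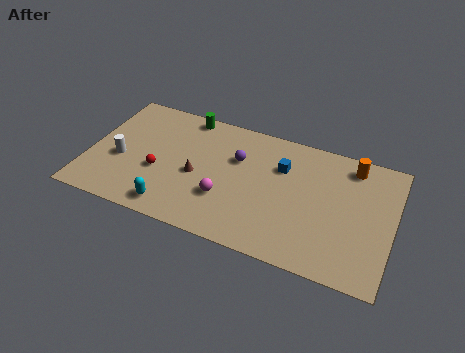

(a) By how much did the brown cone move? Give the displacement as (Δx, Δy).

(1.4, -0.7)

The brown cone started near (5.0, 4.9) and ended near (6.4, 4.2).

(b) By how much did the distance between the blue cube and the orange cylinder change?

+0.4

The distance was about 3.9 in the first image and 4.3 in the second, so they moved 0.4 units further apart.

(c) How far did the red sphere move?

3.1

The red sphere was near (7.2, 2.9) before and (4.2, 3.7) after, so it travelled √(3.0² + 0.8²) ≈ 3.1 units.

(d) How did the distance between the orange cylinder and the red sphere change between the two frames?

+1.6

Before: roughly 10.2 units apart; after: 11.8. That's 1.6 units further apart.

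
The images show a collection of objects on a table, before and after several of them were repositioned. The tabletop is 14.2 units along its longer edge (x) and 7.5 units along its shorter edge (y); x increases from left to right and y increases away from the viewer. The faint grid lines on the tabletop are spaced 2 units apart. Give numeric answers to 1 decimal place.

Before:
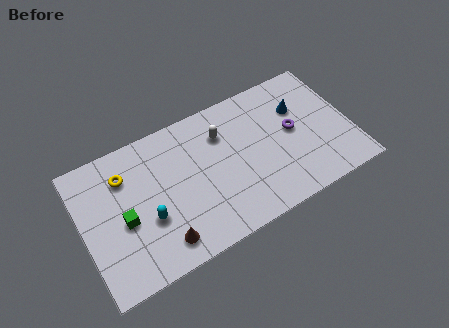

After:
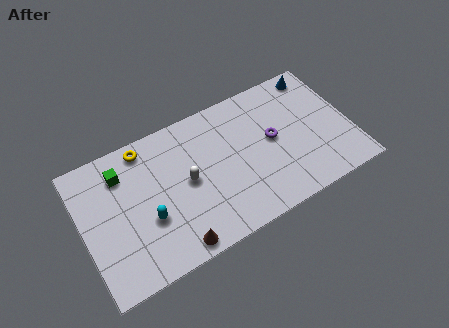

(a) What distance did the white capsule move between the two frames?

2.7

The white capsule was near (7.6, 5.5) before and (5.5, 3.8) after, so it travelled √(2.1² + 1.7²) ≈ 2.7 units.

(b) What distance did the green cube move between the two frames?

2.5

The green cube moved from about (2.1, 3.3) to (2.3, 5.8), a distance of √(0.2² + 2.5²) ≈ 2.5.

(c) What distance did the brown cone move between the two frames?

0.8

The brown cone was near (3.8, 1.3) before and (4.4, 0.8) after, so it travelled √(0.6² + 0.5²) ≈ 0.8 units.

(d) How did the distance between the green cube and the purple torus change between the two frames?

-1.1

The distance was about 9.1 in the first image and 8.0 in the second, so they moved 1.1 units closer together.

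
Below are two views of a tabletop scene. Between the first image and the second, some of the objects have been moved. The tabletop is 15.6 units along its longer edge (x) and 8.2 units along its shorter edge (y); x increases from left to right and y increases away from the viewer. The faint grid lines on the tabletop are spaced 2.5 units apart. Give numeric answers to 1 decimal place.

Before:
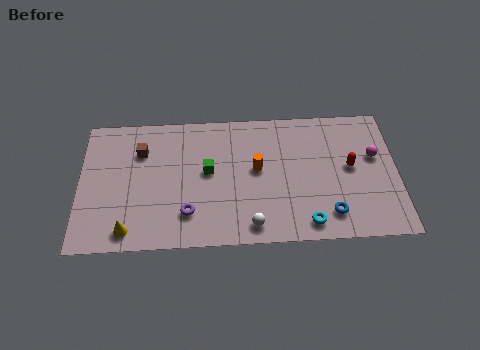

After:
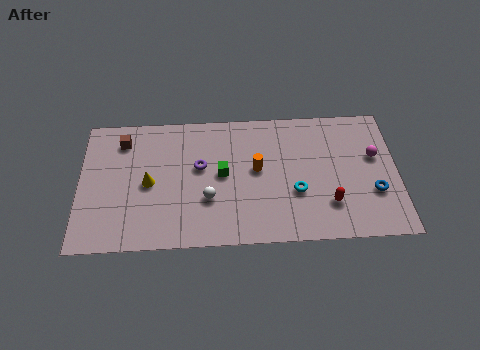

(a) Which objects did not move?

the magenta sphere and the orange cylinder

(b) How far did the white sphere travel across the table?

2.7

The white sphere moved from about (8.4, 1.1) to (6.3, 2.8), a distance of √(2.1² + 1.7²) ≈ 2.7.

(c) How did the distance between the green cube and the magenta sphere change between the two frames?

-0.7

They were about 8.2 units apart before and 7.5 after — 0.7 units closer together.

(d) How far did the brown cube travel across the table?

1.1

From (3.0, 5.9) to (2.1, 6.6), the brown cube covered √(0.9² + 0.7²) ≈ 1.1 units.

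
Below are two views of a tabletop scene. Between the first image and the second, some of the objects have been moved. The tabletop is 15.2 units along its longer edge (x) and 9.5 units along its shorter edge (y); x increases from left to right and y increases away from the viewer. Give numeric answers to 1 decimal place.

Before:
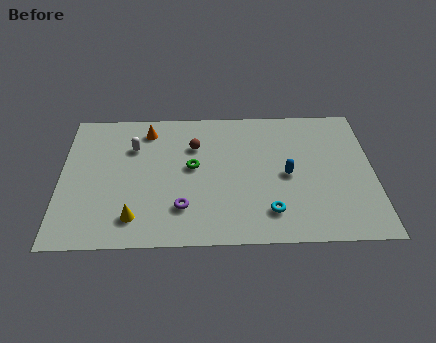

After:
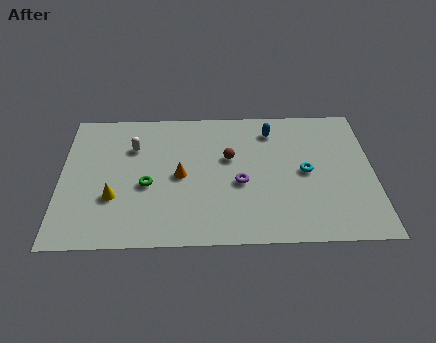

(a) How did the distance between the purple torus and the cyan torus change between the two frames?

-0.9

The distance was about 4.2 in the first image and 3.3 in the second, so they moved 0.9 units closer together.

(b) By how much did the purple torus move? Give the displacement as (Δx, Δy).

(2.8, 1.6)

The purple torus was at about (5.9, 2.4) and moved to about (8.7, 4.0).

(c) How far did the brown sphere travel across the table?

1.9

From (6.5, 6.7) to (8.2, 5.8), the brown sphere covered √(1.7² + 0.9²) ≈ 1.9 units.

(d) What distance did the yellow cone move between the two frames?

1.7

The yellow cone moved from about (3.6, 1.8) to (2.6, 3.2), a distance of √(1.0² + 1.4²) ≈ 1.7.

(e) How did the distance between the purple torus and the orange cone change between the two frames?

-2.8

They were about 5.8 units apart before and 3.0 after — 2.8 units closer together.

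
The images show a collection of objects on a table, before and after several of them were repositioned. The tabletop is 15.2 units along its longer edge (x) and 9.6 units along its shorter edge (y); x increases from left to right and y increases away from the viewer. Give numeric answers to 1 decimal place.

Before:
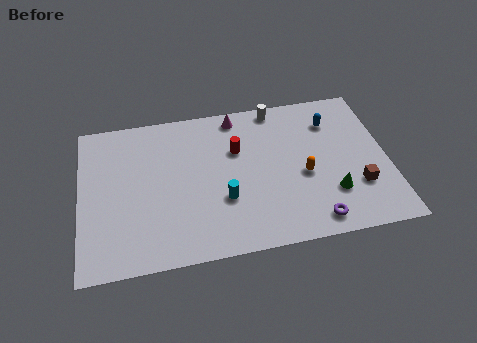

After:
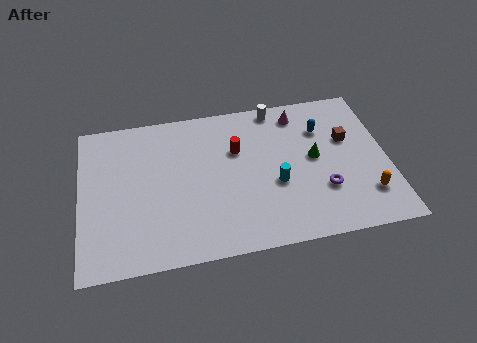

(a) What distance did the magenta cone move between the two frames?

3.1

The magenta cone moved from about (7.9, 8.5) to (11.0, 8.1), a distance of √(3.1² + 0.4²) ≈ 3.1.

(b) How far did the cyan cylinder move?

2.6

The cyan cylinder was near (7.0, 3.3) before and (9.6, 3.8) after, so it travelled √(2.6² + 0.5²) ≈ 2.6 units.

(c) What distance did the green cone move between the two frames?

2.5

From (12.3, 2.7) to (11.6, 5.1), the green cone covered √(0.7² + 2.4²) ≈ 2.5 units.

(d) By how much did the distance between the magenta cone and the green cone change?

-4.2

They were about 7.3 units apart before and 3.1 after — 4.2 units closer together.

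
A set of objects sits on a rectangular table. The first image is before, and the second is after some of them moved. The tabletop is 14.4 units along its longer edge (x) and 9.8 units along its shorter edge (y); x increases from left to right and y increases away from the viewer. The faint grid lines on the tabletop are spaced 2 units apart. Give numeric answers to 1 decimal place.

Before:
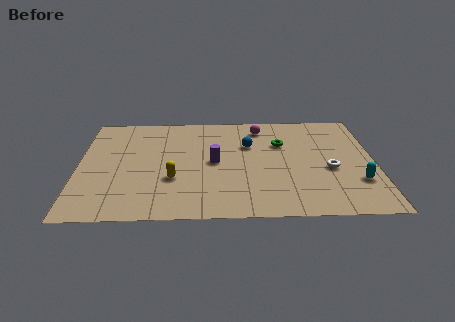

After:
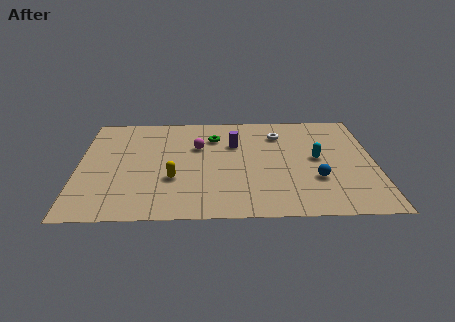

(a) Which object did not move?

the yellow capsule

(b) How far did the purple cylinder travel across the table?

2.0

The purple cylinder was near (6.6, 4.9) before and (7.6, 6.6) after, so it travelled √(1.0² + 1.7²) ≈ 2.0 units.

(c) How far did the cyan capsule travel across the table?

2.9

From (13.5, 2.9) to (11.6, 5.1), the cyan capsule covered √(1.9² + 2.2²) ≈ 2.9 units.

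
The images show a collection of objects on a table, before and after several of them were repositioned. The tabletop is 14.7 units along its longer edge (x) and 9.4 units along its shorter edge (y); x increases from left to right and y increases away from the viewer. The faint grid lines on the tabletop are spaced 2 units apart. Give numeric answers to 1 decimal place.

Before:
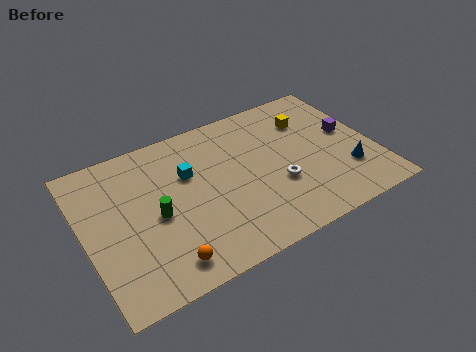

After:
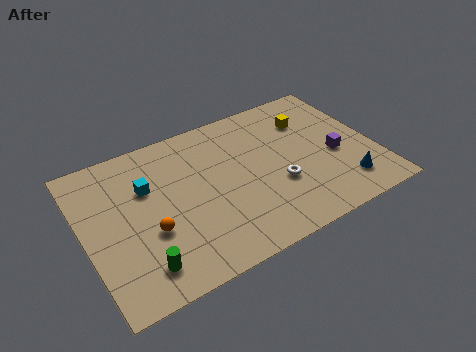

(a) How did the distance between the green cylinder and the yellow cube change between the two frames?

+2.0

They were about 8.7 units apart before and 10.7 after — 2.0 units further apart.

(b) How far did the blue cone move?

0.9

The blue cone was near (13.1, 2.7) before and (12.8, 1.9) after, so it travelled √(0.3² + 0.8²) ≈ 0.9 units.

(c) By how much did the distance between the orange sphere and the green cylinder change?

-1.0

The distance was about 2.9 in the first image and 1.9 in the second, so they moved 1.0 units closer together.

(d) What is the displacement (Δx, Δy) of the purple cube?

(-0.9, -1.2)

From the two frames, the purple cube sits at roughly (13.6, 5.2) before and (12.7, 4.0) after.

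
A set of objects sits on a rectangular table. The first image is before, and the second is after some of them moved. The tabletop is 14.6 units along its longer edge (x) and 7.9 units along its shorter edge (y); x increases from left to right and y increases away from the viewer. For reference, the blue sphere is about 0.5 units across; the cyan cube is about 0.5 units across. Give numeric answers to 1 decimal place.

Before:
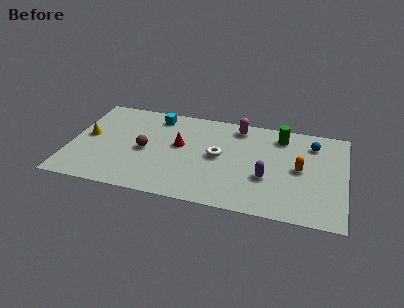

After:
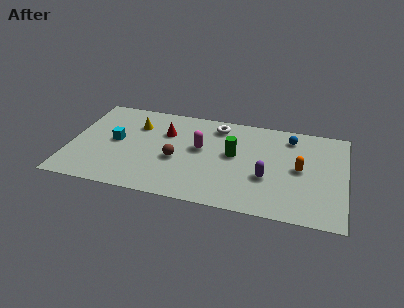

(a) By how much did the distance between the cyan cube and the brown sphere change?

+0.4

Before: roughly 3.0 units apart; after: 3.4. That's 0.4 units further apart.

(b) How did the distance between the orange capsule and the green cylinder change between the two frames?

+0.8

The distance was about 2.7 in the first image and 3.5 in the second, so they moved 0.8 units further apart.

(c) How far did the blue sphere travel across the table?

1.2

The blue sphere moved from about (12.8, 6.2) to (11.6, 6.5), a distance of √(1.2² + 0.3²) ≈ 1.2.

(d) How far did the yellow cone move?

2.9

The yellow cone moved from about (0.9, 4.2) to (3.4, 5.7), a distance of √(2.5² + 1.5²) ≈ 2.9.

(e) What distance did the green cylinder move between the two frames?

3.2

The green cylinder was near (11.1, 6.5) before and (8.7, 4.4) after, so it travelled √(2.4² + 2.1²) ≈ 3.2 units.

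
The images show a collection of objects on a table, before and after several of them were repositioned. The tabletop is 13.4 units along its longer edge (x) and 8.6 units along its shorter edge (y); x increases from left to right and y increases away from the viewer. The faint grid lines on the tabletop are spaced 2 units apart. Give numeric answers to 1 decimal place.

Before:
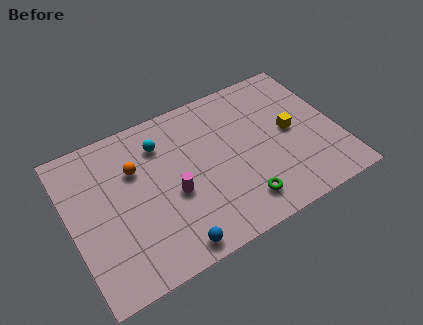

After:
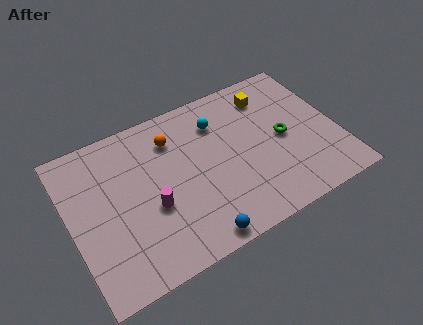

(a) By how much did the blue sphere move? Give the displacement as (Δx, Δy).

(1.2, -0.1)

From the two frames, the blue sphere sits at roughly (4.5, 0.9) before and (5.7, 0.8) after.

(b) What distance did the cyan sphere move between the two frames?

2.9

The cyan sphere moved from about (4.8, 6.6) to (7.7, 6.5), a distance of √(2.9² + 0.1²) ≈ 2.9.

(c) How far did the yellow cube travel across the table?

2.6

From (11.1, 4.4) to (10.4, 6.9), the yellow cube covered √(0.7² + 2.5²) ≈ 2.6 units.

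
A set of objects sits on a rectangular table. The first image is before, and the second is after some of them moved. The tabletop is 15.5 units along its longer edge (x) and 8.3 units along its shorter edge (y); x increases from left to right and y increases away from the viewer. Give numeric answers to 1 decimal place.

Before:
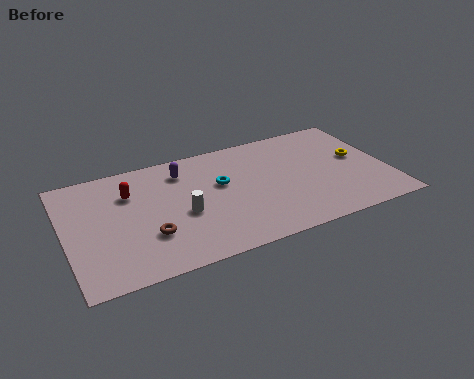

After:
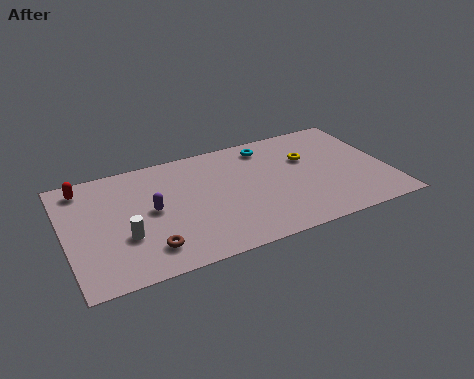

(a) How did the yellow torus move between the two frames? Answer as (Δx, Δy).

(-2.4, 0.8)

The yellow torus started near (14.2, 4.6) and ended near (11.8, 5.4).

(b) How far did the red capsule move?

2.4

The red capsule was near (3.2, 5.9) before and (1.1, 7.1) after, so it travelled √(2.1² + 1.2²) ≈ 2.4 units.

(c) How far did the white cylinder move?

2.9

The white cylinder was near (5.5, 3.5) before and (2.7, 2.9) after, so it travelled √(2.8² + 0.6²) ≈ 2.9 units.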